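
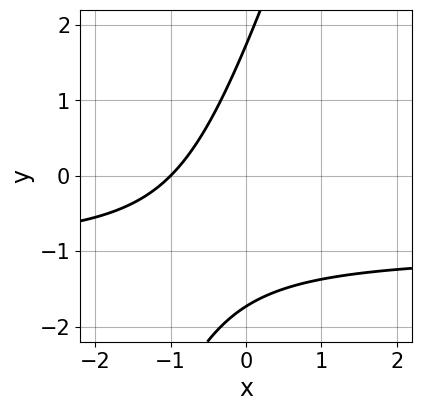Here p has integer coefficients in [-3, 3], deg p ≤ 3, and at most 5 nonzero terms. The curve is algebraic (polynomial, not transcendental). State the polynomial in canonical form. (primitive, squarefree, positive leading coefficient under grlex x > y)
(a) Degree: a generic line meets the curve in up to 2 points, so deg p = 2.
(b) From the visible intercepts: it meets the x-axis at x = -1 (among the integer gridlines).
(c) Together with the visible shape, these determine p as stated.

3*x*y - y^2 + 3*x + 3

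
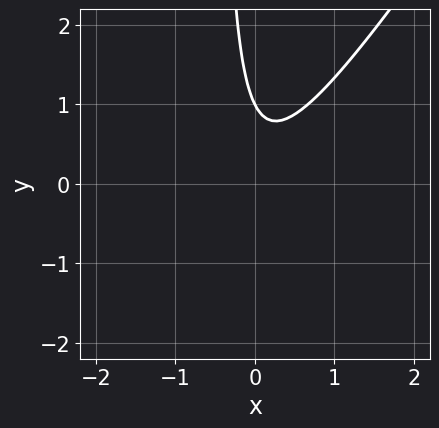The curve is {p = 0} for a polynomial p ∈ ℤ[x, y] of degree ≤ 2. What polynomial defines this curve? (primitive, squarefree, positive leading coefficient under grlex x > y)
(a) deg p = 2.
(b) From the axis intercepts and sections: one y-axis crossing is at y = 1; no x-intercept at any integer in the box.
(c) Fitting integer coefficients to these (and the overall shape) gives p.

3*x^2 - 2*x*y - y + 1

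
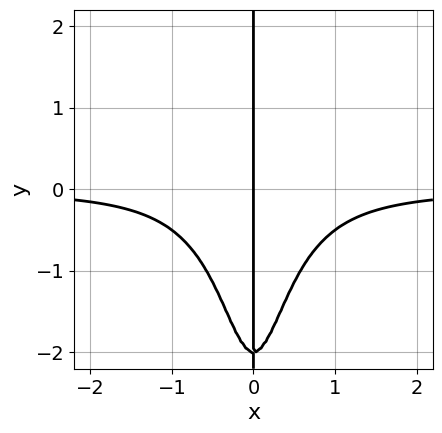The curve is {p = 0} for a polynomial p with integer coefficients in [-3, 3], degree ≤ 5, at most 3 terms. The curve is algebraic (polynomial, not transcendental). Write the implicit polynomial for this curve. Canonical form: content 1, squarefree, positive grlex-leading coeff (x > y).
First, deg p = 4. A generic line meets the curve in up to 4 points.
Then, from the visible intercepts: it crosses the x-axis at the gridline x = 0; every point of the y-axis in the box is on the curve.
Finally, assembling these constraints gives the stated polynomial.

3*x^3*y + x*y + 2*x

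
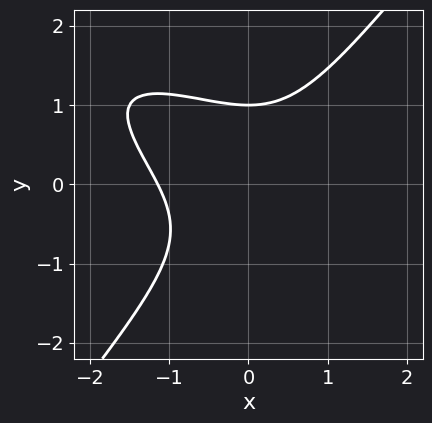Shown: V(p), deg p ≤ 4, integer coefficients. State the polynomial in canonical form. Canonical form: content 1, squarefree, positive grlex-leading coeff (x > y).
2*x^3 + 3*x^2*y - 3*y^3 + 3

1. Degree: the shape is more complex than any degree-2 curve, so deg p = 3.
2. Checking where it meets the axes: one y-axis crossing is at y = 1.
3. Matching integer coefficients to the picture gives p.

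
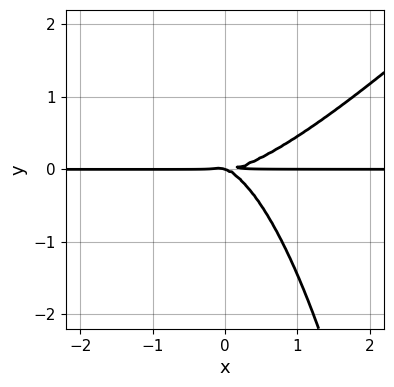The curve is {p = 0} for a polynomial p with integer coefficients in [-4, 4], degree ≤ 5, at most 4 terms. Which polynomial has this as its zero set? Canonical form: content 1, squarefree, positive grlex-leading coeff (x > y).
Degree: the shape is more complex than any degree-3 curve, so deg p = 4.
Checking where it meets the axes: one y-axis crossing is at y = 0; the visible x-axis segment lies entirely on the curve.
Matching integer coefficients to the picture gives p.

2*x^3*y - 2*x^2*y^2 - x*y^2 - 3*y^3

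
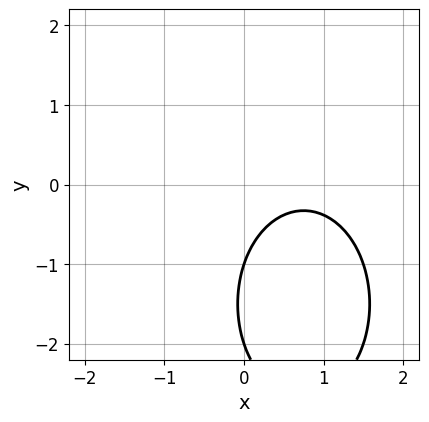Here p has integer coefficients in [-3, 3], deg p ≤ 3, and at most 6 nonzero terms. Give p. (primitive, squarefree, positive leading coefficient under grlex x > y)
2*x^2 + y^2 - 3*x + 3*y + 2

1. deg p = 2. No degree-1 curve has this shape.
2. Checking where it meets the axes: among the integer gridlines, it crosses the y-axis at y ∈ {-2, -1}; no x-intercept at any integer in the box.
3. Together with the visible shape, these determine p as stated.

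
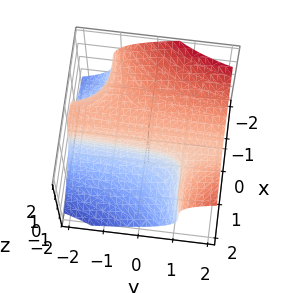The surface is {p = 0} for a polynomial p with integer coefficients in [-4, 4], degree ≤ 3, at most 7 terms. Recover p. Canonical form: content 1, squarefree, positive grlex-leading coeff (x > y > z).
x^3 - 3*x^2*y + 3*z^3 + 3*x - 1

1. Degree: the shape is more complex than any degree-2 surface, so deg p = 3.
2. Reading off the gridlines: the surface avoids every integer y-axis point in the box.
3. Together with the visible shape, these determine p as stated.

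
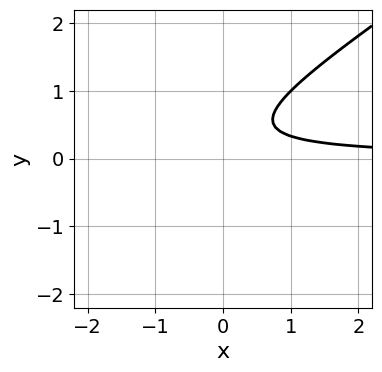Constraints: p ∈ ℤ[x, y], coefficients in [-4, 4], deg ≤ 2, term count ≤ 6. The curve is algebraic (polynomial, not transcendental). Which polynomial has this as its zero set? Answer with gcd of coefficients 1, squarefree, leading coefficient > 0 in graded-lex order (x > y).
First, degree: the shape is more complex than any degree-1 curve, so deg p = 2.
Then, reading off the gridlines: it misses every integer gridline on the x-axis; no y-intercept at any integer in the box.
Finally, the integer polynomial consistent with all of this is the stated p.

2*x*y - 3*y^2 + 2*y - 1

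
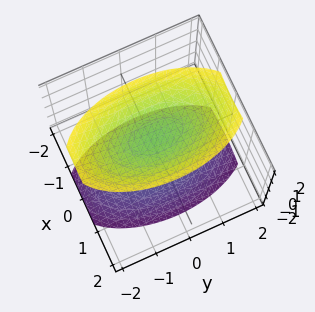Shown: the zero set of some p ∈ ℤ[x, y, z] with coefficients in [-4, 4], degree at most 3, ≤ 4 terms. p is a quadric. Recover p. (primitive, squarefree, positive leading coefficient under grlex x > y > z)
1. I count 2 distinct pieces.
2. Degree: two separate bowl-shaped sheets opening away from each other; a quadric, so deg p = 2.
3. Symmetries: it's symmetric under x → −x, forcing even powers of x; mirror symmetry z ↦ −z ⇒ only even powers of z; the y ↦ −y reflection is a symmetry, so y appears only in even powers.
4. From the visible intercepts: no y-intercept at any integer in the box; it misses every integer gridline on the x-axis.
5. Assembling these constraints gives the stated polynomial.

3*x^2 + y^2 - 2*z^2 + 3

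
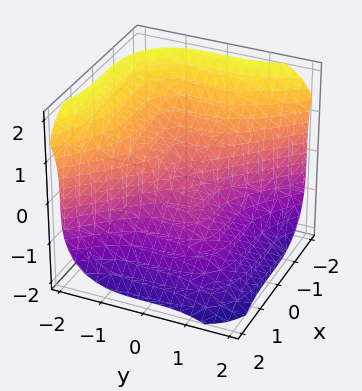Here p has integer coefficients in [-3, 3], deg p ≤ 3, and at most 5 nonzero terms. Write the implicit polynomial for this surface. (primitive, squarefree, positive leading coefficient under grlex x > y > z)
x^3 + y^3 + z^3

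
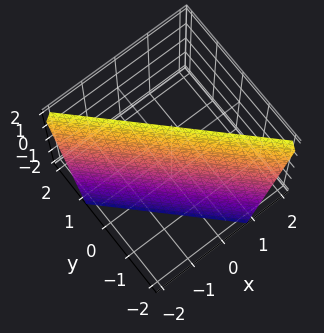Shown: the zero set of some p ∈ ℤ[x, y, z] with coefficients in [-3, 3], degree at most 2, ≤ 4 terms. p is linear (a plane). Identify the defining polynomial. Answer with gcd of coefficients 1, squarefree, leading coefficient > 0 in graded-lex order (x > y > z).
3*x + 3*y - z + 2

(a) deg p = 1.
(b) Reading off the gridlines: it meets the z-axis at z = 2 (among the integer gridlines).
(c) These observations pin down the coefficients.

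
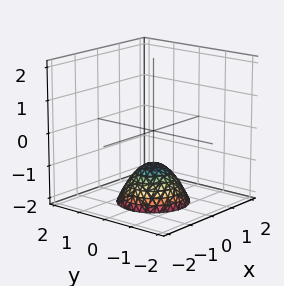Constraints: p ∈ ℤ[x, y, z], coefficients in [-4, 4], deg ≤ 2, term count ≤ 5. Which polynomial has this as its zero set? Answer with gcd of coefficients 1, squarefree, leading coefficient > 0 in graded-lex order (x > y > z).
deg p = 2.
Symmetries: rotational symmetry about the z-axis ⇒ p depends on x, y only through x² + y².
Observable constraints: one z-axis crossing is at z = -1; no x-intercept at any integer in the box; the surface avoids every integer y-axis point in the box; a circular section at z = -2 has radius exactly 1.
These observations pin down the coefficients.

x^2 + y^2 + z + 1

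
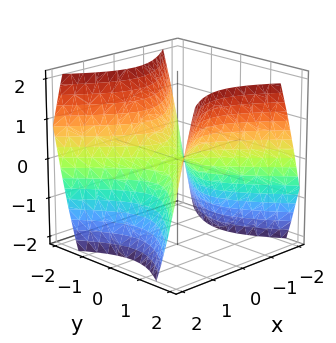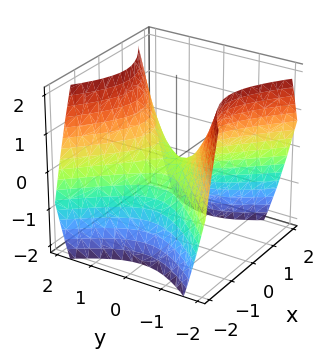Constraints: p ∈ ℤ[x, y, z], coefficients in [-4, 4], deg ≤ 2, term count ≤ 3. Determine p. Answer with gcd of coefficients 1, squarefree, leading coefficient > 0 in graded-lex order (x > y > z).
(a) Degree: a saddle surface; a quadric, so deg p = 2.
(b) Symmetries: it's symmetric under y → −y, forcing even powers of y; mirror symmetry x ↦ −x ⇒ only even powers of x.
(c) Observable constraints: it meets the z-axis at z = 0 (among the integer gridlines); it crosses the x-axis at the gridline x = 0; it crosses the y-axis at the gridline y = 0.
(d) Fitting integer coefficients to these (and the overall shape) gives p.

x^2 - y^2 + z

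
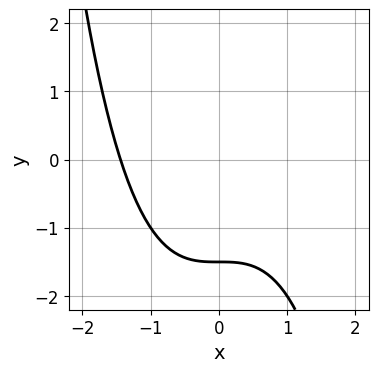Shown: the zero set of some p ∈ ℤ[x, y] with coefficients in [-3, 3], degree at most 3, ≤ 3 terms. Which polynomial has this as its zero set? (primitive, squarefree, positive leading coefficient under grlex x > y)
(a) The degree is 3 — the shape is more complex than any degree-2 curve.
(b) Solving for integer coefficients yields p as stated.

x^3 + 2*y + 3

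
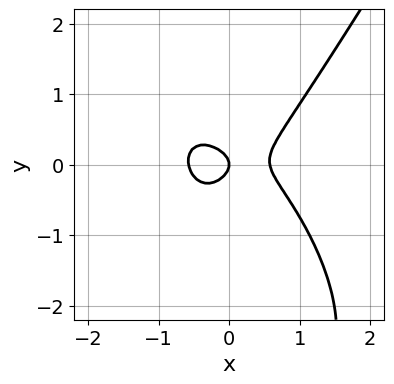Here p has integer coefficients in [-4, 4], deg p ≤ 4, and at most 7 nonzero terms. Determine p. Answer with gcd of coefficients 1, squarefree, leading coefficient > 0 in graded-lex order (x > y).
3*x^3 + x^2*y - y^3 - 3*y^2 - x

First, the degree is 3 — the shape is more complex than any degree-2 curve.
Next, from the axis intercepts and sections: it crosses the x-axis at the gridline x = 0; it crosses the y-axis at the gridline y = 0.
Finally, assembling these constraints gives the stated polynomial.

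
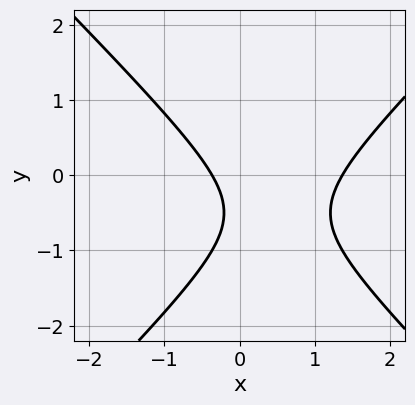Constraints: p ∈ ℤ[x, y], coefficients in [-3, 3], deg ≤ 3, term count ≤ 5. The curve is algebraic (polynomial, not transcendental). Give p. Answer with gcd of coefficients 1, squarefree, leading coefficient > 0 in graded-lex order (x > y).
Degree: a generic line meets the curve in up to 2 points, so deg p = 2.
From the axis intercepts and sections: no y-intercept at any integer in the box.
Together with the visible shape, these determine p as stated.

2*x^2 - 2*y^2 - 2*x - 2*y - 1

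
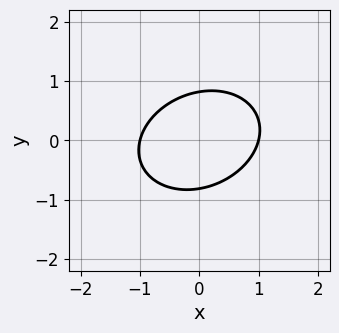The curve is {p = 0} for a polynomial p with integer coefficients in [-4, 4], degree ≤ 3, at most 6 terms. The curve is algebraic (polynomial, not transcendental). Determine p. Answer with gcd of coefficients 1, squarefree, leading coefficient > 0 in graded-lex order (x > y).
(a) deg p = 2.
(b) Against the integer gridlines: among the integer gridlines, it crosses the x-axis at x ∈ {-1, 1}.
(c) Solving for integer coefficients yields p as stated.

2*x^2 - x*y + 3*y^2 - 2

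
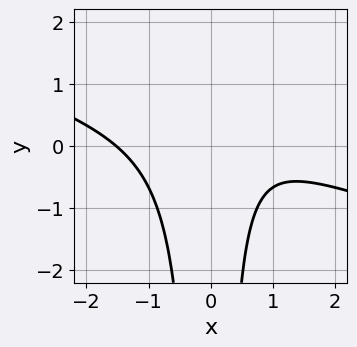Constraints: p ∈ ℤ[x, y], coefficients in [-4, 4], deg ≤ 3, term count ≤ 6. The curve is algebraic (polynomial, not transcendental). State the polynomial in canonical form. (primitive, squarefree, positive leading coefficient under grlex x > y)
x^3 + 3*x^2*y - x + 2

deg p = 3.
Observable constraints: no y-intercept at any integer in the box.
Solving for integer coefficients yields p as stated.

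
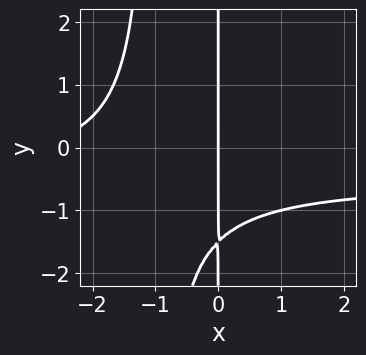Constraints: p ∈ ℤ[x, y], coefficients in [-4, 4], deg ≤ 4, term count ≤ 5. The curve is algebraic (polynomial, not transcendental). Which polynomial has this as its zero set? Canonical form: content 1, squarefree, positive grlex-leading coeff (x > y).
1. The degree is 3 — the shape is more complex than any degree-2 curve.
2. Reading off the gridlines: it crosses the x-axis at the gridline x = 0; the visible y-axis segment lies entirely on the curve.
3. Matching integer coefficients to the picture gives p.

2*x^2*y + x^2 + 2*x*y + 3*x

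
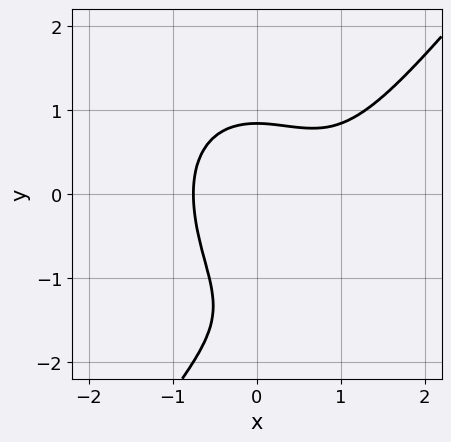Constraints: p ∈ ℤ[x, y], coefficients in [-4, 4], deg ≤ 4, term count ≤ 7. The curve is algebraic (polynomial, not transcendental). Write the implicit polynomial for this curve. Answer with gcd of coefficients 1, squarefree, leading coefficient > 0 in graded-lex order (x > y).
2*x^3 - y^3 - 2*x^2 - 2*y^2 + 2

First, the degree is 3 — the shape is more complex than any degree-2 curve.
Finally, the integer polynomial consistent with all of this is the stated p.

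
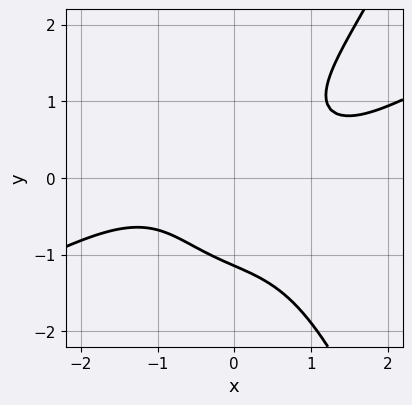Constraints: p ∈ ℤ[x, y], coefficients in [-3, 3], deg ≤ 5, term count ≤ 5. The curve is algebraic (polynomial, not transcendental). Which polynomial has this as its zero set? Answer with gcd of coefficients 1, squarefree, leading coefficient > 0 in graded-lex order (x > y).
x^4 - 2*x^3*y + 2*y^3 - 3*x*y + 3

1. deg p = 4. A generic line meets the curve in up to 4 points.
2. From the axis intercepts and sections: no x-intercept at any integer in the box.
3. Assembling these constraints gives the stated polynomial.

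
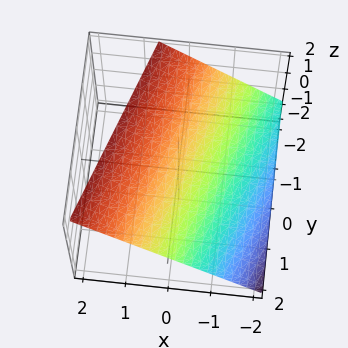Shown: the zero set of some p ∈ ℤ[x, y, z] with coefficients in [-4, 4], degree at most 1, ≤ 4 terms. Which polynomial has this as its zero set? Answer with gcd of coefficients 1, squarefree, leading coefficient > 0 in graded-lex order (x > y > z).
3*x - y - 3*z + 2

First, degree: the surface is flat (a plane), so deg p = 1.
Next, observable constraints: it meets the y-axis at y = 2 (among the integer gridlines).
Finally, together with the visible shape, these determine p as stated.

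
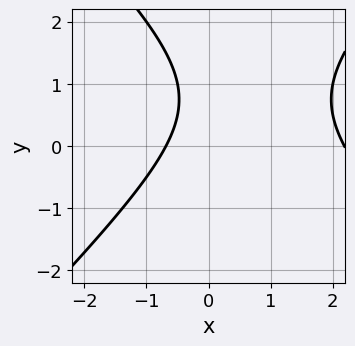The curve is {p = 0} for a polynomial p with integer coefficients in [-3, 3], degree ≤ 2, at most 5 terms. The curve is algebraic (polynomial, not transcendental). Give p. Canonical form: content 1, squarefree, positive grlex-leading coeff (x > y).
1. deg p = 2. A generic line meets the curve in up to 2 points.
2. From the visible intercepts: the curve avoids every integer y-axis point in the box.
3. Together with the visible shape, these determine p as stated.

2*x^2 - 2*y^2 - 3*x + 3*y - 3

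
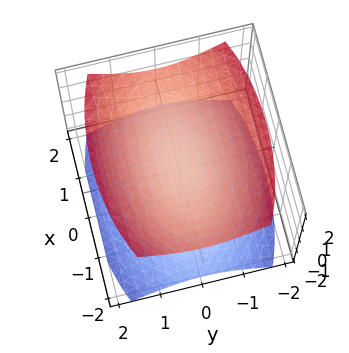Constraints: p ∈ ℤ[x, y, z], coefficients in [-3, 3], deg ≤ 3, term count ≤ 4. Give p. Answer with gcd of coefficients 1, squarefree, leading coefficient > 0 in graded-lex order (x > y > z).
x^2 + 3*y^2 - 3*z^2 + 1

1. I count 2 distinct pieces.
2. Degree: two sheets facing apart; a quadric, so deg p = 2.
3. Symmetries: mirror symmetry z ↦ −z ⇒ only even powers of z; the x ↦ −x reflection is a symmetry, so x appears only in even powers; mirror symmetry y ↦ −y ⇒ only even powers of y.
4. Checking where it meets the axes: no x-intercept at any integer in the box; the surface avoids every integer y-axis point in the box.
5. Matching integer coefficients to the picture gives p.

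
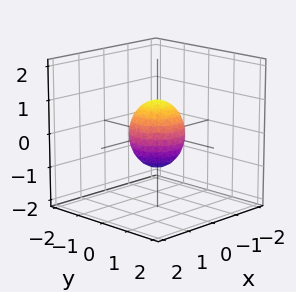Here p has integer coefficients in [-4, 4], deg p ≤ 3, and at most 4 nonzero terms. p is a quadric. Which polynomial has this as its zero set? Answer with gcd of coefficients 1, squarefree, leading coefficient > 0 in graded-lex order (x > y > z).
1. deg p = 2. Bounded and convex; a quadric.
2. By symmetry, the z-axis is an axis of rotation, so x and y enter only as x² + y²; it's symmetric under z → −z, forcing even powers of z.
3. From the axis intercepts and sections: a circular section at z = 0 has radius between 0 and 1; among the integer gridlines, it crosses the z-axis at z ∈ {-1, 1}.
4. Together with the visible shape, these determine p as stated.

3*x^2 + 3*y^2 + 2*z^2 - 2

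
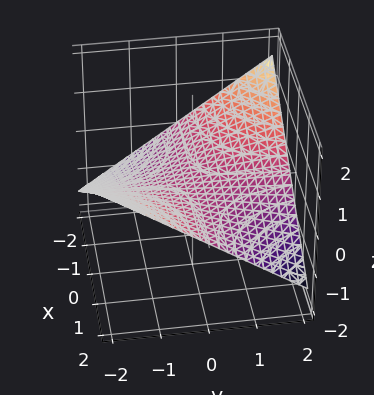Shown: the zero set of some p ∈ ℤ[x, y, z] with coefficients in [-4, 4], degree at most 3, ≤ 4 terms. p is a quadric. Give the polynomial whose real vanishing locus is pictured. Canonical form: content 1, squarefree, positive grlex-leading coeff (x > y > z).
1. Degree: a saddle surface; a quadric, so deg p = 2.
2. Reading off the gridlines: the visible x-axis segment lies entirely on the surface; it meets the z-axis at z = 0 (among the integer gridlines); every point of the y-axis in the box is on the surface.
3. Putting this together gives p.

x*y + 3*z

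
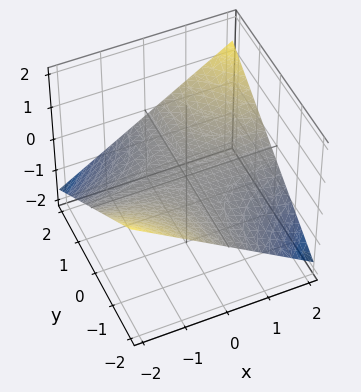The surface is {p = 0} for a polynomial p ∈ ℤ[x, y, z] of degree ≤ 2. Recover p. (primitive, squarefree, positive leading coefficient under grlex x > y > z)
The degree is 2 — a saddle surface; a quadric.
From the visible intercepts: every point of the y-axis in the box is on the surface; one z-axis crossing is at z = 0; every point of the x-axis in the box is on the surface.
Fitting integer coefficients to these (and the overall shape) gives p.

x*y - 3*z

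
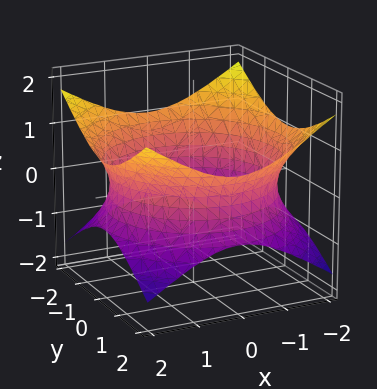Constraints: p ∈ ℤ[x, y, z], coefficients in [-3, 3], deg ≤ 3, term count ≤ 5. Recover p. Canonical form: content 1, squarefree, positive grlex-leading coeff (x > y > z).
x^2 + y^2 - 2*z^2 - 3

deg p = 2. An hourglass — one-sheet hyperboloid; a quadric.
Symmetries: every cross-section ⟂ z is a circle, so x, y appear only via x² + y²; the z ↦ −z reflection is a symmetry, so z appears only in even powers.
From the axis intercepts and sections: a circular section at z = 0 has radius between 1 and 2; no z-intercept at any integer in the box.
Assembling these constraints gives the stated polynomial.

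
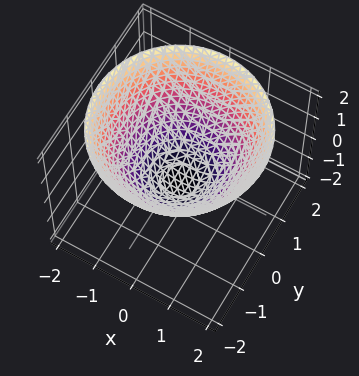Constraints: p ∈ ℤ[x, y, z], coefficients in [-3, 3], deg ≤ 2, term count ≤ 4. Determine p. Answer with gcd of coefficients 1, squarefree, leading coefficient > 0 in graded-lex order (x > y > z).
2*x^2 + 2*y^2 - 3*z - 2

First, deg p = 2. A generic line meets the surface in up to 2 points.
Next, by symmetry, the surface is invariant under rotation about z: p = q(x² + y², z).
Then, observable constraints: the x-axis gridline crossings are at x ∈ {-1, 1}; a circular section at z = 1 has radius between 1 and 2.
Finally, these observations pin down the coefficients. Check: (0, -1, 0) on the y-axis lies on the surface, and p(0, -1, 0) = 0. ✓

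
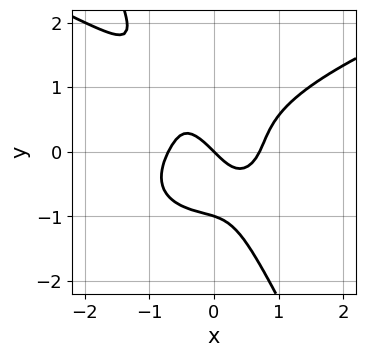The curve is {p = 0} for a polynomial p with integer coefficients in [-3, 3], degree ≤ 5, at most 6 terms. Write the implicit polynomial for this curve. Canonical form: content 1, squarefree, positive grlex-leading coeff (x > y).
2*x*y^3 + y^4 - 2*x^3 + x + y

1. deg p = 4. The shape is more complex than any degree-3 curve.
2. Against the integer gridlines: it crosses the x-axis at the gridline x = 0; among the integer gridlines, it crosses the y-axis at y ∈ {-1, 0}.
3. Assembling these constraints gives the stated polynomial.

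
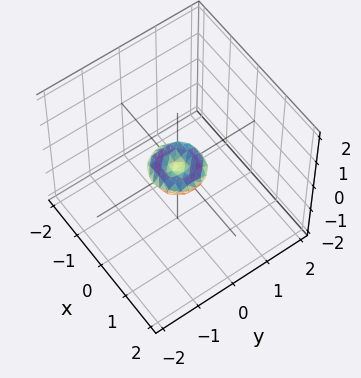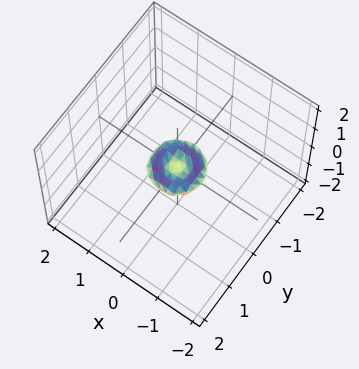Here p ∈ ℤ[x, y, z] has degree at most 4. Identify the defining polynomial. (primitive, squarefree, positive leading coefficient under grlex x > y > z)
2*x^4 + 4*x^2*y^2 + 2*y^4 - x^2 - y^2 + 3*z^2

(a) The degree is 4 — a generic line meets the surface in up to 4 points.
(b) Symmetry: every cross-section ⟂ z is a circle, so x, y appear only via x² + y².
(c) Reading off the gridlines: it crosses the y-axis at the gridline y = 0; a circular section at z = 0 has radius between 0 and 1.
(d) These observations pin down the coefficients.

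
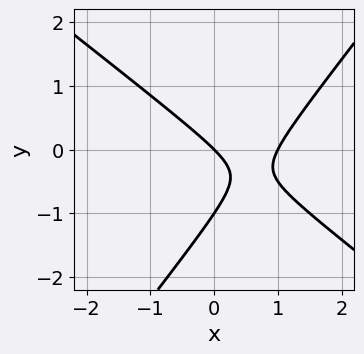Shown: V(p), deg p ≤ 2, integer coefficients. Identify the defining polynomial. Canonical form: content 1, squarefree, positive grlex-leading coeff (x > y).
2*x^2 + x*y - 2*y^2 - 2*x - 2*y

(a) Degree: a generic line meets the curve in up to 2 points, so deg p = 2.
(b) From the axis intercepts and sections: among the integer gridlines, it crosses the y-axis at y ∈ {-1, 0}; among the integer gridlines, it crosses the x-axis at x ∈ {0, 1}.
(c) Assembling these constraints gives the stated polynomial.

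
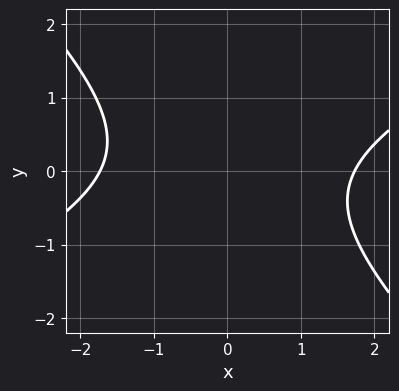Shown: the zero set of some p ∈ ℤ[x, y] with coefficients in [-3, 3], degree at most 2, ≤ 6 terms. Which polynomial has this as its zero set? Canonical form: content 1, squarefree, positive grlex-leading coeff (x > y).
x^2 - x*y - 2*y^2 - 3

First, the degree is 2 — no degree-1 curve has this shape.
Then, from the visible intercepts: the curve avoids every integer y-axis point in the box.
Finally, together with the visible shape, these determine p as stated.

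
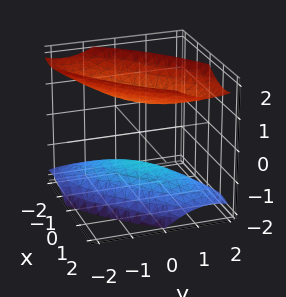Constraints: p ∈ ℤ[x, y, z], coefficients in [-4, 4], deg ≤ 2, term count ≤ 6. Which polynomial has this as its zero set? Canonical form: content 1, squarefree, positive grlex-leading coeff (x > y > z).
There are 2 components. They look like related sheets of one shape, so recover p as a whole.
The degree is 2 — the shape is more complex than any degree-1 surface.
Against the integer gridlines: no x-intercept at any integer in the box; among the integer gridlines, it crosses the z-axis at z ∈ {-1, 1}; no y-intercept at any integer in the box.
Putting this together gives p.

2*x^2 - 3*x*y + 2*y^2 - 2*z^2 + 2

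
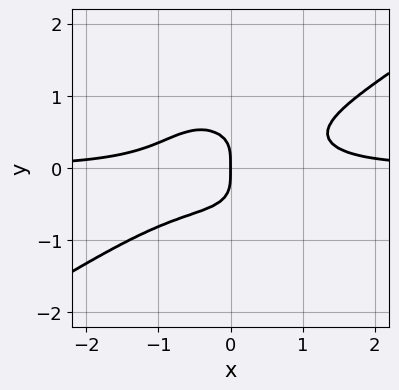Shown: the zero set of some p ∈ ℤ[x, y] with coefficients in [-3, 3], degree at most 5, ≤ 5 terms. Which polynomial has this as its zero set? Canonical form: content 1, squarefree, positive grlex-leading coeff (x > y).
First, the degree is 4 — the shape is more complex than any degree-3 curve.
Then, from the axis intercepts and sections: one y-axis crossing is at y = 0; one x-axis crossing is at x = 0.
Finally, these observations pin down the coefficients.

2*x^3*y - 2*x^2*y^2 - 3*y^4 - x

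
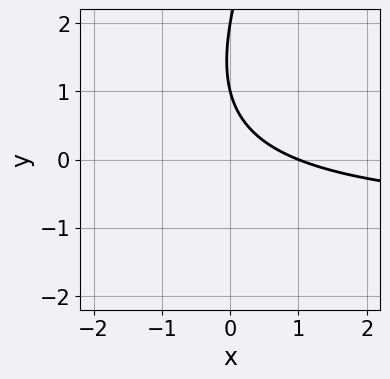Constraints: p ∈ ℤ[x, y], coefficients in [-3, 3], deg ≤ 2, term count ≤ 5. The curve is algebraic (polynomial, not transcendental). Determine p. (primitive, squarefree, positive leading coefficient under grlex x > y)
2*x*y - y^2 + 2*x + 3*y - 2

First, degree: no degree-1 curve has this shape, so deg p = 2.
Next, against the integer gridlines: it meets the x-axis at x = 1 (among the integer gridlines); among the integer gridlines, it crosses the y-axis at y ∈ {1, 2}.
Finally, matching integer coefficients to the picture gives p.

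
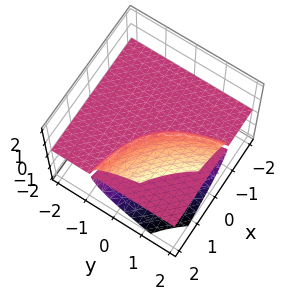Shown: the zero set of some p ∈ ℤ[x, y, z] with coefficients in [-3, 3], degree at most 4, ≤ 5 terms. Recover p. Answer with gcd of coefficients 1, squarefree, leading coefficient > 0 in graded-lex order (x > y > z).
2*x*y*z - 3*z^3 + 3*x*z + 3*y*z

1. There are 2 components. Treating them together as one polynomial.
2. Degree: the shape is more complex than any degree-2 surface, so deg p = 3.
3. From the visible intercepts: every point of the x-axis in the box is on the surface; the visible y-axis segment lies entirely on the surface.
4. Fitting integer coefficients to these (and the overall shape) gives p.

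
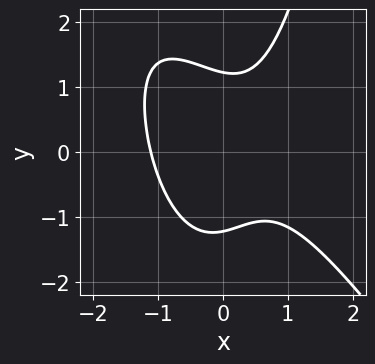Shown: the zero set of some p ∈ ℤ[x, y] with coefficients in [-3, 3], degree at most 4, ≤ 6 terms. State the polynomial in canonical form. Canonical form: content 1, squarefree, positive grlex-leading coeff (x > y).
(a) deg p = 3. A generic line meets the curve in up to 3 points.
(b) Matching integer coefficients to the picture gives p.

3*x^3 + 2*x^2*y - 2*y^2 - x + 3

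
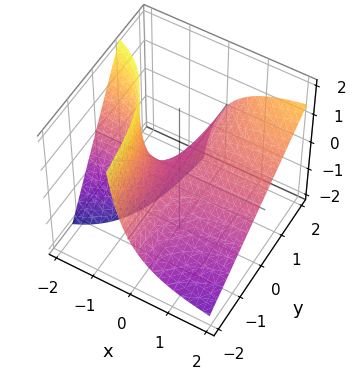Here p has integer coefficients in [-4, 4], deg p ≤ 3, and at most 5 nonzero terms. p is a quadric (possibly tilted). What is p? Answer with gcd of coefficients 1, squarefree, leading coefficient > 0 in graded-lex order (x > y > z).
deg p = 2.
Observable constraints: the visible y-axis segment lies entirely on the surface; the visible x-axis segment lies entirely on the surface; one z-axis crossing is at z = 0.
Assembling these constraints gives the stated polynomial.

x*y - x*z - z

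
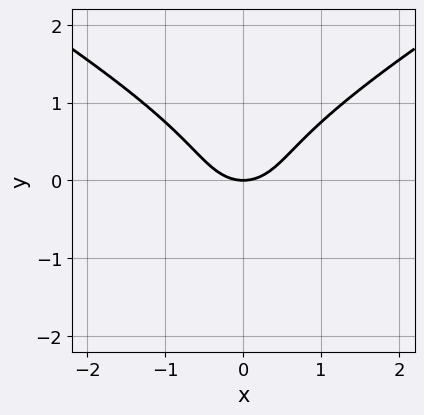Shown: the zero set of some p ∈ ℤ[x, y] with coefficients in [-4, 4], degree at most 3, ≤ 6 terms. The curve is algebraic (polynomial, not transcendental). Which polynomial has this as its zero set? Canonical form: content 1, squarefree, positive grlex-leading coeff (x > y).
x^2*y - 3*y^3 + 2*x^2 - 2*y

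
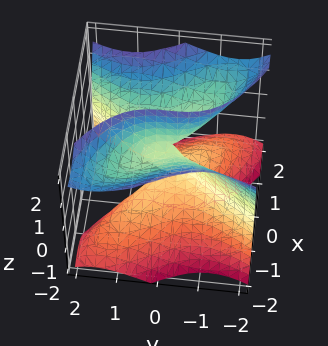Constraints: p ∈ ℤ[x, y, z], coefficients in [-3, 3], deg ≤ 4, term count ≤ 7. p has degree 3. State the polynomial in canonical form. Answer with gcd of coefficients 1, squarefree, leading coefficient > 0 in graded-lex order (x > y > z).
First, deg p = 3.
Then, checking where it meets the axes: it meets the y-axis at y = 0 (among the integer gridlines); one x-axis crossing is at x = 0; the visible z-axis segment lies entirely on the surface.
Finally, the integer polynomial consistent with all of this is the stated p.

3*x^3 + 3*x^2*y - 3*x*z^2 - 2*y^3 + x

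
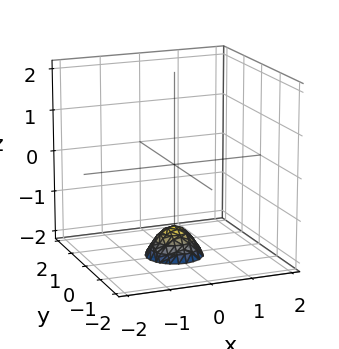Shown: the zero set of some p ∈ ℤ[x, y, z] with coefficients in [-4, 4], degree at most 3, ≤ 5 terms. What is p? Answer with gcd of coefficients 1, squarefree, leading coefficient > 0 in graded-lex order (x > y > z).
3*x^2 + 3*y^2 + 2*z + 3

Degree: a generic line meets the surface in up to 2 points, so deg p = 2.
Symmetry: the z-axis is an axis of rotation, so x and y enter only as x² + y².
Observable constraints: a circular section at z = -2 has radius between 0 and 1; the surface avoids every integer x-axis point in the box; it misses every integer gridline on the y-axis.
Fitting integer coefficients to these (and the overall shape) gives p.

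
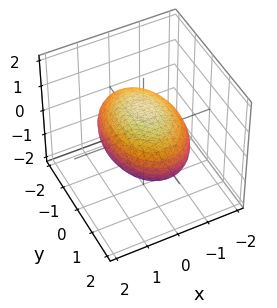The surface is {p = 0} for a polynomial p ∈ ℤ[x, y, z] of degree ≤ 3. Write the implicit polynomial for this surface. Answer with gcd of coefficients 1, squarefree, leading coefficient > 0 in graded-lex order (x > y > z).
1. deg p = 2. A closed, bounded, convex surface; a quadric.
2. Symmetries: it's symmetric under y → −y, forcing even powers of y; the z ↦ −z reflection is a symmetry, so z appears only in even powers; the x ↦ −x reflection is a symmetry, so x appears only in even powers.
3. From the visible intercepts: among the integer gridlines, it crosses the z-axis at z ∈ {-1, 1}.
4. The integer polynomial consistent with all of this is the stated p.

2*x^2 + y^2 + 3*z^2 - 3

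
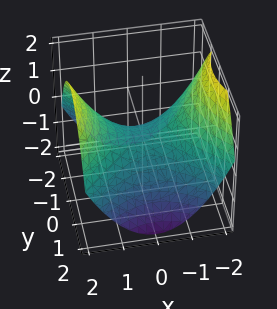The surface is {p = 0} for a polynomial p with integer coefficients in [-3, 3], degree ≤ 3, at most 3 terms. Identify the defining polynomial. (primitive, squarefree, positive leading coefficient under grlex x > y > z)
x^2 - y^2 - 2*z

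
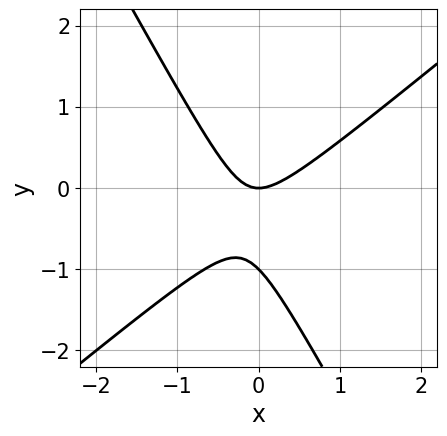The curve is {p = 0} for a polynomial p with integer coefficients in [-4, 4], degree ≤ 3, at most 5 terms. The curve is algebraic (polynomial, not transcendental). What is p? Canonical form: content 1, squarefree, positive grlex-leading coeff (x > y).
3*x^2 - 2*x*y - 2*y^2 - 2*y

(a) deg p = 2.
(b) From the axis intercepts and sections: it meets the x-axis at x = 0 (among the integer gridlines); among the integer gridlines, it crosses the y-axis at y ∈ {-1, 0}.
(c) Solving for integer coefficients yields p as stated.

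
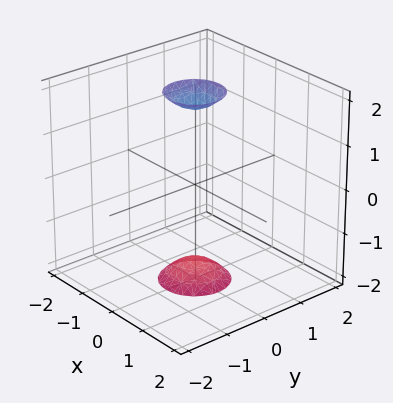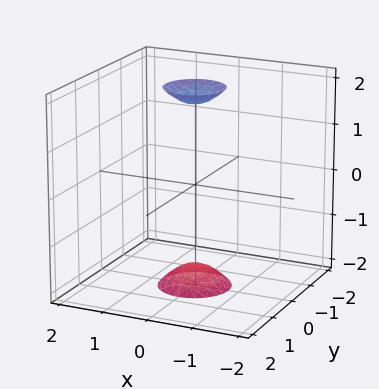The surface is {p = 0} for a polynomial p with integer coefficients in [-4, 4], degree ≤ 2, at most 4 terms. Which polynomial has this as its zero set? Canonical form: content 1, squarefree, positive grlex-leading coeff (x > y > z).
(a) The picture has 2 separate pieces.
(b) deg p = 2.
(c) Symmetries: it's symmetric under z → −z, forcing even powers of z; rotational symmetry about the z-axis ⇒ p depends on x, y only through x² + y².
(d) Against the integer gridlines: the surface avoids every integer y-axis point in the box; a circular section at z = 2 has radius between 0 and 1.
(e) Solving for integer coefficients yields p as stated.

3*x^2 + 3*y^2 - z^2 + 3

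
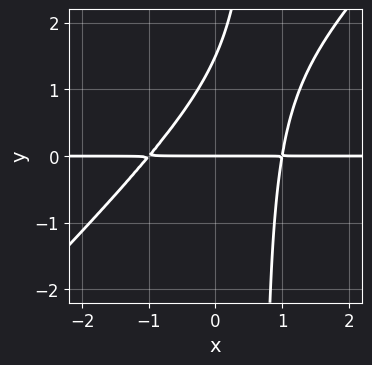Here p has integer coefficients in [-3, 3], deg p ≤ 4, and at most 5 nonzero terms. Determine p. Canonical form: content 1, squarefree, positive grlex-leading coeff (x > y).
3*x^2*y - 3*x*y^2 + 2*y^2 - 3*y

(a) Degree: a generic line meets the curve in up to 3 points, so deg p = 3.
(b) Reading off the gridlines: one y-axis crossing is at y = 0; the visible x-axis segment lies entirely on the curve.
(c) Together with the visible shape, these determine p as stated.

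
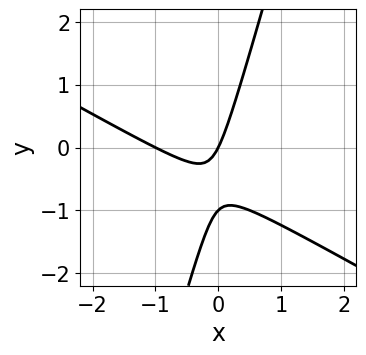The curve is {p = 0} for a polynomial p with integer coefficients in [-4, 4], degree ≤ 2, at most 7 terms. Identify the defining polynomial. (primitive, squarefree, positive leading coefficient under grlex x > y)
First, the degree is 2 — the shape is more complex than any degree-1 curve.
Then, reading off the gridlines: the y-axis gridline crossings are at y ∈ {-1, 0}; the x-axis gridline crossings are at x ∈ {-1, 0}.
Finally, the integer polynomial consistent with all of this is the stated p.

2*x^2 + 3*x*y - y^2 + 2*x - y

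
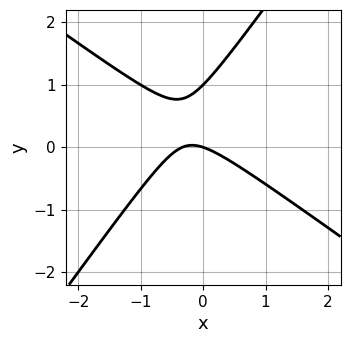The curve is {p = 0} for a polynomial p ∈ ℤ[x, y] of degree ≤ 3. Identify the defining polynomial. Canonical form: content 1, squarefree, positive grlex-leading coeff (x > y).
3*x^2 + 2*x*y - 3*y^2 + x + 3*y

(a) Degree: a generic line meets the curve in up to 2 points, so deg p = 2.
(b) Reading off the gridlines: it meets the x-axis at x = 0 (among the integer gridlines); among the integer gridlines, it crosses the y-axis at y ∈ {0, 1}.
(c) Putting this together gives p.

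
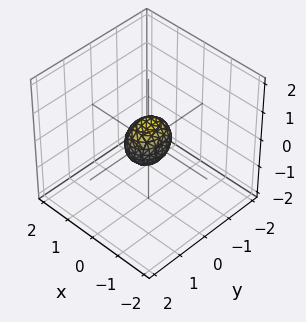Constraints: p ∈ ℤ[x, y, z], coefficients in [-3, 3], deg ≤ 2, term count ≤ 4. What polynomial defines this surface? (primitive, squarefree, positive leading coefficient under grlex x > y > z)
3*x^2 + 2*y^2 + 2*z^2 - 1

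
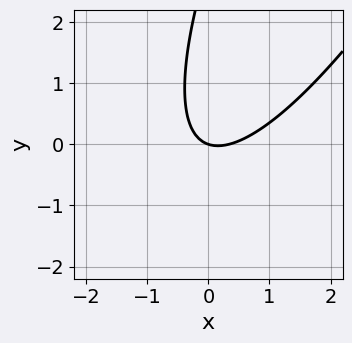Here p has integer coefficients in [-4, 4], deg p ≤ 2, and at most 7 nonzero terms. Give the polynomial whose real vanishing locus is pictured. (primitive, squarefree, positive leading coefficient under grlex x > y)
deg p = 2. No degree-1 curve has this shape.
Against the integer gridlines: one x-axis crossing is at x = 0; it meets the y-axis at y = 0 (among the integer gridlines).
The integer polynomial consistent with all of this is the stated p.

3*x^2 - 3*x*y + y^2 - x - 3*y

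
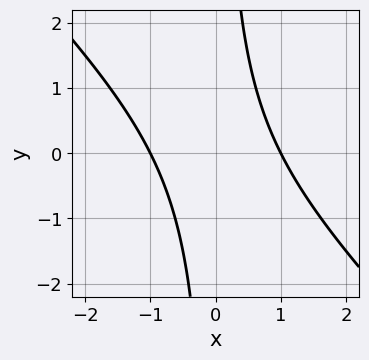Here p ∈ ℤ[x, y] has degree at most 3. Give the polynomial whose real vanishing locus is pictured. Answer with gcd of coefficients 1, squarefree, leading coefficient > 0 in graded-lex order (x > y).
x^2 + x*y - 1

deg p = 2. The shape is more complex than any degree-1 curve.
Checking where it meets the axes: no y-intercept at any integer in the box; the x-axis gridline crossings are at x ∈ {-1, 1}.
Together with the visible shape, these determine p as stated.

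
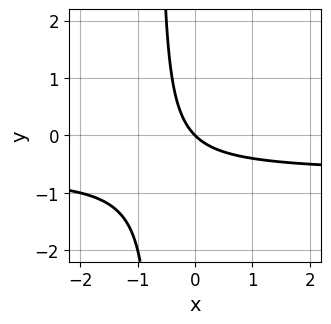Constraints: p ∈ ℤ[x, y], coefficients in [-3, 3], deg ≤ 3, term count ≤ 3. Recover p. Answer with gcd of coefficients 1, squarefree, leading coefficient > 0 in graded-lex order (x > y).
Degree: the shape is more complex than any degree-1 curve, so deg p = 2.
From the visible intercepts: it crosses the y-axis at the gridline y = 0; it meets the x-axis at x = 0 (among the integer gridlines).
Fitting integer coefficients to these (and the overall shape) gives p.

3*x*y + 2*x + 2*y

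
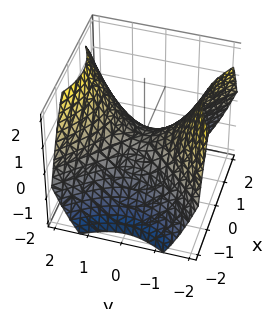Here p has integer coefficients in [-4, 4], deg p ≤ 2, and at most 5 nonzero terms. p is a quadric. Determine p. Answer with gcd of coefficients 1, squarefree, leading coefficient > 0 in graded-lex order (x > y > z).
(a) deg p = 2. A hyperbolic paraboloid; a quadric.
(b) Symmetries: the x ↦ −x reflection is a symmetry, so x appears only in even powers; it's symmetric under y → −y, forcing even powers of y.
(c) From the visible intercepts: it meets the x-axis at x = 0 (among the integer gridlines); it crosses the z-axis at the gridline z = 0.
(d) The integer polynomial consistent with all of this is the stated p.

2*x^2 - 2*y^2 + 3*z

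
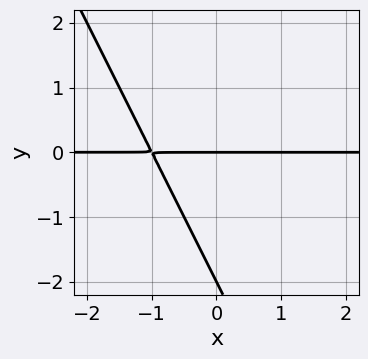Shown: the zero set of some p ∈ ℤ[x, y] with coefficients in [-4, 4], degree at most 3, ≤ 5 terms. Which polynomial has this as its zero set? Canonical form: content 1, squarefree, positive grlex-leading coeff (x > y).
First, the degree is 2 — a generic line meets the curve in up to 2 points.
Then, from the axis intercepts and sections: the visible x-axis segment lies entirely on the curve; the y-axis gridline crossings are at y ∈ {-2, 0}.
Finally, assembling these constraints gives the stated polynomial.

2*x*y + y^2 + 2*y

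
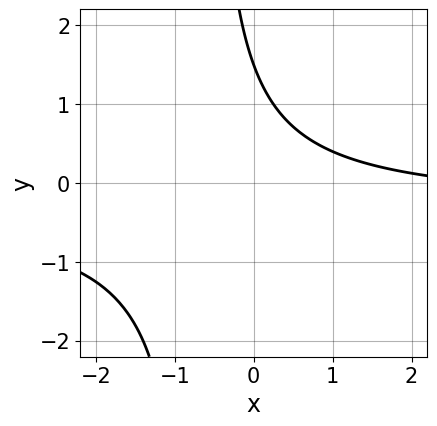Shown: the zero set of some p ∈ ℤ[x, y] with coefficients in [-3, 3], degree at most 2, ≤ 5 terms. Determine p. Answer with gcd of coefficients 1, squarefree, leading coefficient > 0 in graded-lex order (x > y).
3*x*y + x + 2*y - 3

(a) The degree is 2 — no degree-1 curve has this shape.
(b) Checking where it meets the axes: the curve avoids every integer x-axis point in the box.
(c) Assembling these constraints gives the stated polynomial.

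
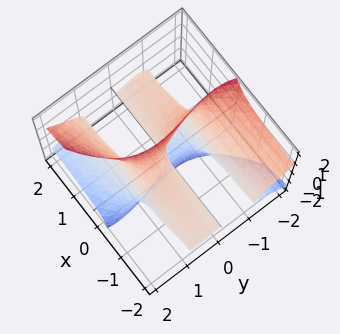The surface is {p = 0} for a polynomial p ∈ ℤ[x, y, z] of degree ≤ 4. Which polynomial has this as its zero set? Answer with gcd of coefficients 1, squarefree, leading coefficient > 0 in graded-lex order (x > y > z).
1. The degree is 3 — the shape is more complex than any degree-2 surface.
2. Checking where it meets the axes: every point of the z-axis in the box is on the surface; every point of the x-axis in the box is on the surface.
3. These observations pin down the coefficients. Check: (0, 1, 0) on the y-axis lies on the surface, and p(0, 1, 0) = 0. ✓

3*x*z^2 - y^3 - y^2*z + y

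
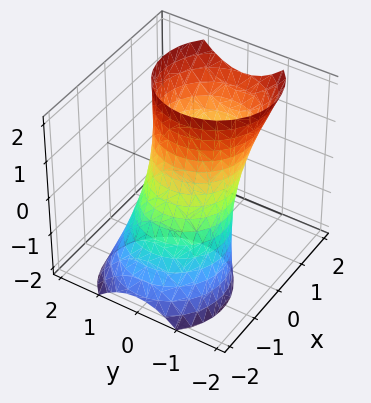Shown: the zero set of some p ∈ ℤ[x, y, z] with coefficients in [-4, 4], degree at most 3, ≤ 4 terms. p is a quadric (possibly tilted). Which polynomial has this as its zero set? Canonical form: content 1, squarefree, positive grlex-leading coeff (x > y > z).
x^2 - x*z + y^2 - 1

(a) The degree is 2 — no degree-1 surface has this shape.
(b) Against the integer gridlines: among the integer gridlines, it crosses the y-axis at y ∈ {-1, 1}; it misses every integer gridline on the z-axis; the x-axis gridline crossings are at x ∈ {-1, 1}.
(c) Solving for integer coefficients yields p as stated.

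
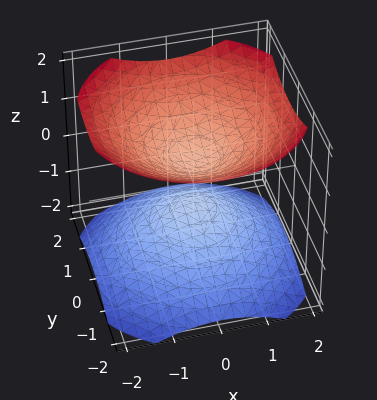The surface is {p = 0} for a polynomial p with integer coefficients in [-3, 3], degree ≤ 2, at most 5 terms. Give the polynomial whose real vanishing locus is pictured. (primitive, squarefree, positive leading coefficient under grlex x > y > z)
First, there are 2 components.
Next, degree: two sheets facing apart; a quadric, so deg p = 2.
Then, symmetries: the z ↦ −z reflection is a symmetry, so z appears only in even powers; the z-axis is an axis of rotation, so x and y enter only as x² + y².
Next, observable constraints: a circular section at z = 1 has radius exactly 1; the surface avoids every integer y-axis point in the box.
Finally, matching integer coefficients to the picture gives p.

2*x^2 + 2*y^2 - 3*z^2 + 1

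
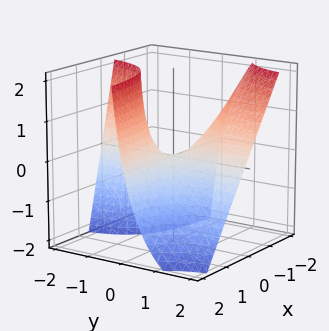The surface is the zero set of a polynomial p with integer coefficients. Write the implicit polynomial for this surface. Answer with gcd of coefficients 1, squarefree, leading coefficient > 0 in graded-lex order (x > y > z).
2*x*y + y*z + z

1. Degree: the shape is more complex than any degree-1 surface, so deg p = 2.
2. Reading off the gridlines: it meets the z-axis at z = 0 (among the integer gridlines); every point of the x-axis in the box is on the surface; the visible y-axis segment lies entirely on the surface.
3. Fitting integer coefficients to these (and the overall shape) gives p.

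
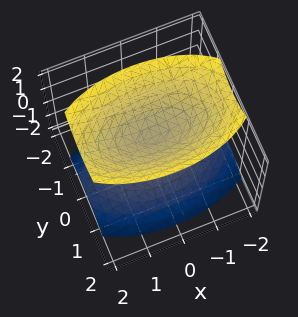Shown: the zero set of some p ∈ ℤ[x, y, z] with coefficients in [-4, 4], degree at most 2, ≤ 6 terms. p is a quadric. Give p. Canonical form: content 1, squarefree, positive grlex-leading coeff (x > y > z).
x^2 + 3*y^2 - 2*z^2 + 1

The picture has 2 separate pieces. They look like related sheets of one shape, so recover p as a whole.
deg p = 2. Two sheets facing apart; a quadric.
Symmetries: the y ↦ −y reflection is a symmetry, so y appears only in even powers; mirror symmetry z ↦ −z ⇒ only even powers of z; mirror symmetry x ↦ −x ⇒ only even powers of x.
Observable constraints: no y-intercept at any integer in the box; the surface avoids every integer x-axis point in the box.
Assembling these constraints gives the stated polynomial.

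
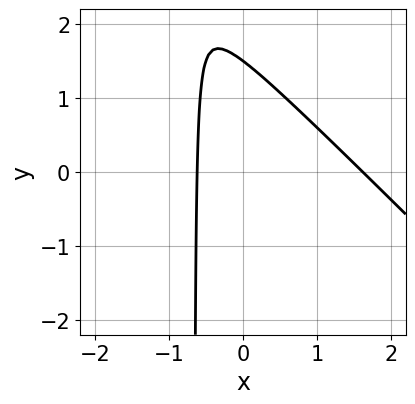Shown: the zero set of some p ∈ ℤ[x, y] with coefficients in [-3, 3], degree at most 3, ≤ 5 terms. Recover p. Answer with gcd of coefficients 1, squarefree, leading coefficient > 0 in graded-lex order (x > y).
deg p = 2. A generic line meets the curve in up to 2 points.
Matching integer coefficients to the picture gives p.

3*x^2 + 3*x*y - 3*x + 2*y - 3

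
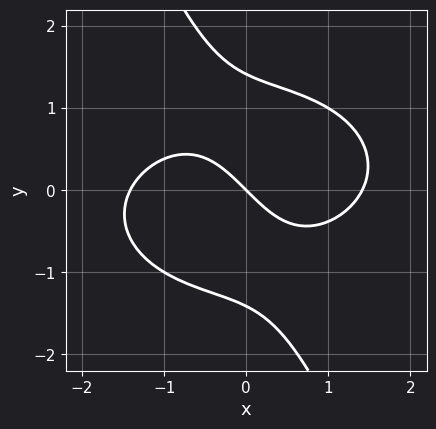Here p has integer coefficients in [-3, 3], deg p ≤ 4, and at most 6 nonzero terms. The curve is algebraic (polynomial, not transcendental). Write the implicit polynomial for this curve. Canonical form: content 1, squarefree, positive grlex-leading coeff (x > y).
x^3 + 2*x*y^2 + y^3 - 2*x - 2*y

First, deg p = 3. The shape is more complex than any degree-2 curve.
Then, observable constraints: one y-axis crossing is at y = 0; one x-axis crossing is at x = 0.
Finally, solving for integer coefficients yields p as stated.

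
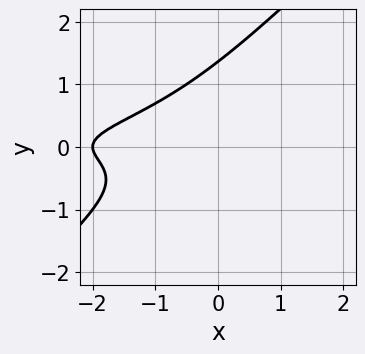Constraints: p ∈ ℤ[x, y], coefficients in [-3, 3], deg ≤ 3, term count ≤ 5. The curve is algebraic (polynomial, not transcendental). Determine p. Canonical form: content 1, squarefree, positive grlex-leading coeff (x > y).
3*x*y^2 - 3*y^3 + 3*y^2 + x + 2

1. The degree is 3 — a generic line meets the curve in up to 3 points.
2. From the visible intercepts: one x-axis crossing is at x = -2.
3. Assembling these constraints gives the stated polynomial.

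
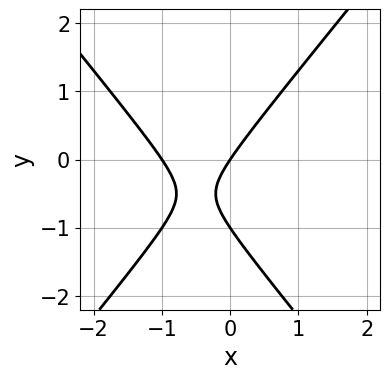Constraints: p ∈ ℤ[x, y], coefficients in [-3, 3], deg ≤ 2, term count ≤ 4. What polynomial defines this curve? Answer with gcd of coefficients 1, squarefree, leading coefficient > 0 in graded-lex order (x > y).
3*x^2 - 2*y^2 + 3*x - 2*y

(a) deg p = 2. No degree-1 curve has this shape.
(b) Against the integer gridlines: among the integer gridlines, it crosses the x-axis at x ∈ {-1, 0}; among the integer gridlines, it crosses the y-axis at y ∈ {-1, 0}.
(c) These observations pin down the coefficients.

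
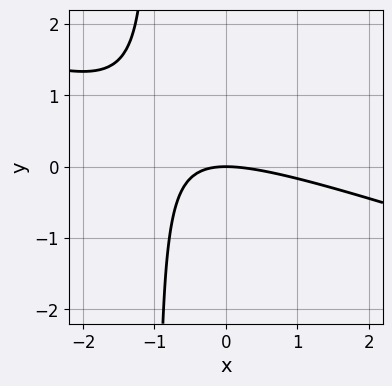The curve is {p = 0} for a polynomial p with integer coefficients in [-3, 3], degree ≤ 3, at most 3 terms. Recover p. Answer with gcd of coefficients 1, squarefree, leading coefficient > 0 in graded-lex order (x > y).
x^2 + 3*x*y + 3*y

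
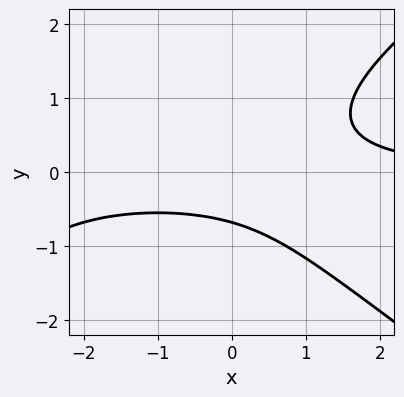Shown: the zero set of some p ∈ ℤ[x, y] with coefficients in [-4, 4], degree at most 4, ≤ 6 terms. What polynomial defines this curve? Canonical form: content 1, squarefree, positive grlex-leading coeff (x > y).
x^2*y - 2*y^3 + 2*x*y - 2*y - 2

(a) The degree is 3 — a generic line meets the curve in up to 3 points.
(b) Reading off the gridlines: no x-intercept at any integer in the box.
(c) These observations pin down the coefficients.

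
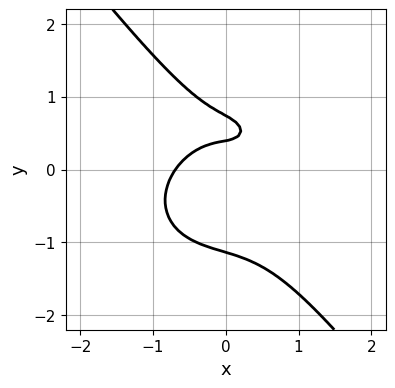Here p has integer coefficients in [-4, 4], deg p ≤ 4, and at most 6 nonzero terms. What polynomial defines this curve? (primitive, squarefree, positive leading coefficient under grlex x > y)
First, the degree is 3 — no degree-2 curve has this shape.
Finally, solving for integer coefficients yields p as stated.

3*x^3 + 2*x*y^2 + 3*y^3 - 3*y + 1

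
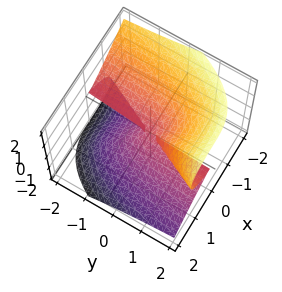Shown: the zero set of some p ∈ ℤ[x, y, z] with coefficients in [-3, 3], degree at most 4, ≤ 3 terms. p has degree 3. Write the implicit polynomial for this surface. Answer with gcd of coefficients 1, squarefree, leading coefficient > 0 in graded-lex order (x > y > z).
deg p = 3. The shape is more complex than any degree-2 surface.
Reading off the gridlines: it meets the x-axis at x = 0 (among the integer gridlines); it meets the z-axis at z = 0 (among the integer gridlines); every point of the y-axis in the box is on the surface.
The integer polynomial consistent with all of this is the stated p.

2*x^3 - 3*y*z^2 + 3*z^3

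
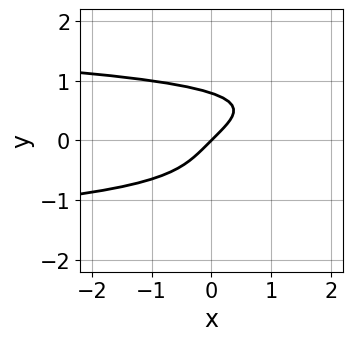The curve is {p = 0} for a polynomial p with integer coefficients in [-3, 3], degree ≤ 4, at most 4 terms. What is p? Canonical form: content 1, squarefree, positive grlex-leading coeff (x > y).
First, the degree is 4 — a generic line meets the curve in up to 4 points.
Then, from the axis intercepts and sections: it crosses the x-axis at the gridline x = 0; it meets the y-axis at y = 0 (among the integer gridlines).
Finally, assembling these constraints gives the stated polynomial.

2*y^4 + x - y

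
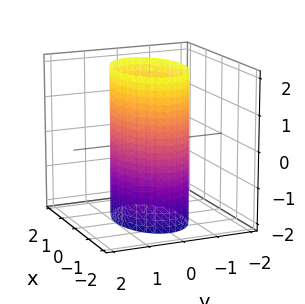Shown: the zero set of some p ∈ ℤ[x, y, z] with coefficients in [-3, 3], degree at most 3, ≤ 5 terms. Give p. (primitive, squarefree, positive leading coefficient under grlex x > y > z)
deg p = 2. A cylinder; a quadric.
Symmetries: the z ↦ −z reflection is a symmetry, so z appears only in even powers; it's symmetric under x → −x, forcing even powers of x; the y ↦ −y reflection is a symmetry, so y appears only in even powers.
Checking where it meets the axes: among the integer gridlines, it crosses the y-axis at y ∈ {-1, 1}; it misses every integer gridline on the z-axis.
Fitting integer coefficients to these (and the overall shape) gives p.

x^2 + 2*y^2 - 2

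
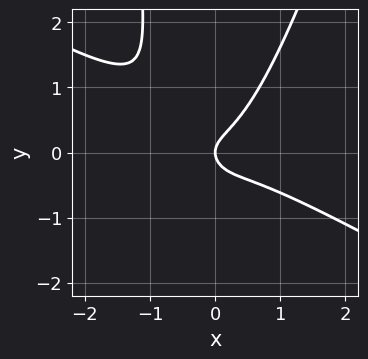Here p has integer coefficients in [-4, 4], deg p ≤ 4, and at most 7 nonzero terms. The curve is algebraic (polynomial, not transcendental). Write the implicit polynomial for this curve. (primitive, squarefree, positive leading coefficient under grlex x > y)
1. The degree is 3 — a generic line meets the curve in up to 3 points.
2. From the axis intercepts and sections: it meets the x-axis at x = 0 (among the integer gridlines); it meets the y-axis at y = 0 (among the integer gridlines).
3. These observations pin down the coefficients.

2*x^3 + 3*x^2*y - x*y^2 - 2*y^2 + x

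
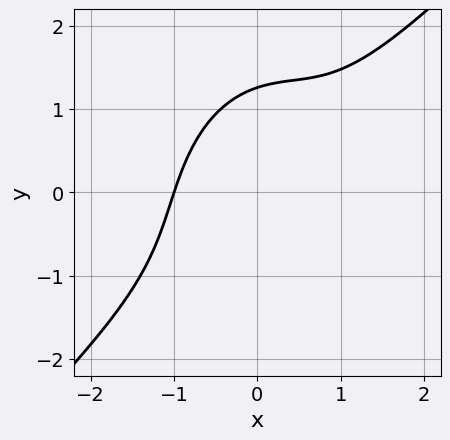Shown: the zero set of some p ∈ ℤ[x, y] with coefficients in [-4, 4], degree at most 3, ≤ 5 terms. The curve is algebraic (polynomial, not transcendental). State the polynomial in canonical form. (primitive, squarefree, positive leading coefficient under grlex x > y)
First, deg p = 3. A generic line meets the curve in up to 3 points.
Then, observable constraints: one x-axis crossing is at x = -1.
Finally, putting this together gives p.

2*x^3 - 2*x^2*y + x*y^2 - y^3 + 2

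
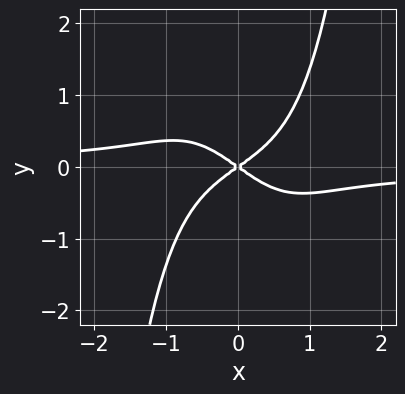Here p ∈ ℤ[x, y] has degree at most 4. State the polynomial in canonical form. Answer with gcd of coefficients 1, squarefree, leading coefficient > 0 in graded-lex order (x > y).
2*x^3*y + x^2 - 2*y^2

(a) Degree: the shape is more complex than any degree-3 curve, so deg p = 4.
(b) Observable constraints: one y-axis crossing is at y = 0; it meets the x-axis at x = 0 (among the integer gridlines).
(c) Fitting integer coefficients to these (and the overall shape) gives p.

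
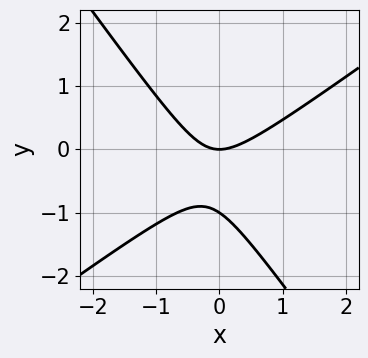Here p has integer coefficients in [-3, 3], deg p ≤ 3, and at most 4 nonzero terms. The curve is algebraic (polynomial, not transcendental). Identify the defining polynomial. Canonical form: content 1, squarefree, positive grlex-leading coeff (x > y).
3*x^2 - 2*x*y - 3*y^2 - 3*y

(a) The degree is 2 — no degree-1 curve has this shape.
(b) From the axis intercepts and sections: it crosses the x-axis at the gridline x = 0; the y-axis gridline crossings are at y ∈ {-1, 0}.
(c) Fitting integer coefficients to these (and the overall shape) gives p.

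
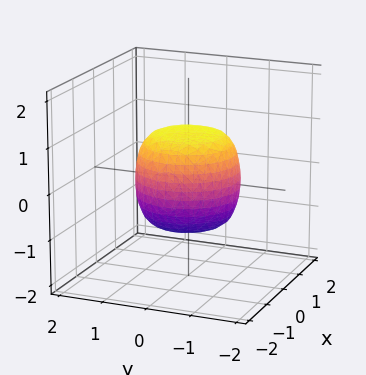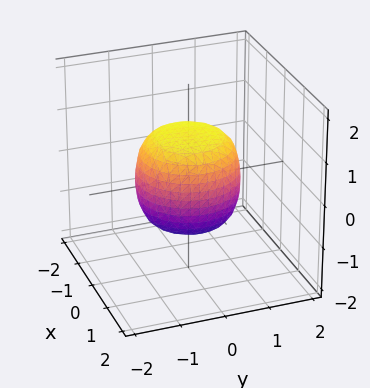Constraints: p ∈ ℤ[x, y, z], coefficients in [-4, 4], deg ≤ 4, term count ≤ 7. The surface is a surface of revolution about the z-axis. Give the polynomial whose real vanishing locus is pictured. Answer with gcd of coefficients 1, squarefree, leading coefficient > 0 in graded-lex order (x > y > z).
2*x^4 + 4*x^2*y^2 + 2*y^4 - x^2 - y^2 + 2*z^2 - 2

First, the degree is 4 — a generic line meets the surface in up to 4 points.
Next, symmetries: the surface is invariant under rotation about z: p = q(x² + y², z).
Then, checking where it meets the axes: among the integer gridlines, it crosses the z-axis at z ∈ {-1, 1}; a circular section at z = 1 has radius between 0 and 1.
Finally, assembling these constraints gives the stated polynomial.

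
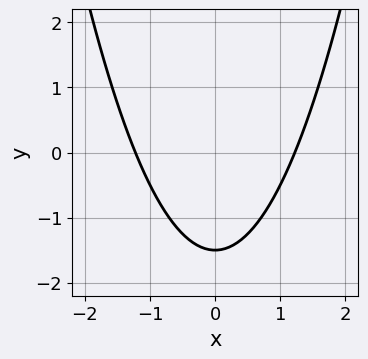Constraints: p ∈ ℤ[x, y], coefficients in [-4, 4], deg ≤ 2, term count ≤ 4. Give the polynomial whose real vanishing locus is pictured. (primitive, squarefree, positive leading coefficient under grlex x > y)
(a) deg p = 2.
(b) Symmetries: the x ↦ −x reflection is a symmetry, so x appears only in even powers.
(c) Solving for integer coefficients yields p as stated.

2*x^2 - 2*y - 3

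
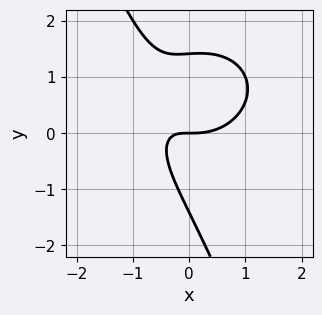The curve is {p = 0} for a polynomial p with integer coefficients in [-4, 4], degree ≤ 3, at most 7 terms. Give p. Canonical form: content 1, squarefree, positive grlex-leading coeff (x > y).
(a) deg p = 3.
(b) Checking where it meets the axes: it crosses the x-axis at the gridline x = 0; it crosses the y-axis at the gridline y = 0.
(c) Matching integer coefficients to the picture gives p.

2*x^3 + 2*x*y^2 + y^3 - 3*x*y - 2*y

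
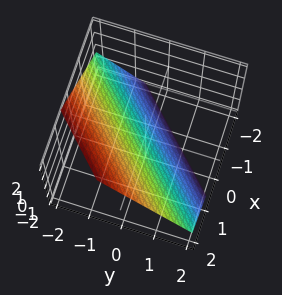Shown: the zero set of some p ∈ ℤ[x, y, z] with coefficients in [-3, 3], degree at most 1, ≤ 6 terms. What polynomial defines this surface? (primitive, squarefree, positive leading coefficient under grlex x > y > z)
3*x - 3*y - 3*z - 2

1. The degree is 1 — every cross-section is a straight line — this is a plane.
2. Solving for integer coefficients yields p as stated.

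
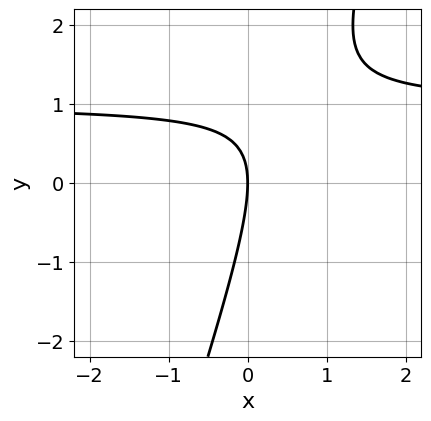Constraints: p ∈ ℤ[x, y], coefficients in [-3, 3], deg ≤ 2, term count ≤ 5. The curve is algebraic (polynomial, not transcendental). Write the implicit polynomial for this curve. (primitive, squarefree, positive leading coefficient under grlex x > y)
1. The degree is 2 — no degree-1 curve has this shape.
2. Reading off the gridlines: it crosses the x-axis at the gridline x = 0; it meets the y-axis at y = 0 (among the integer gridlines).
3. Solving for integer coefficients yields p as stated.

3*x*y - y^2 - 3*x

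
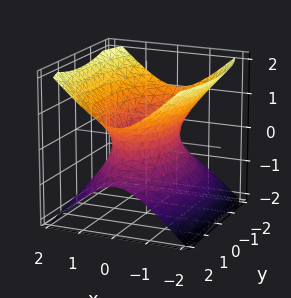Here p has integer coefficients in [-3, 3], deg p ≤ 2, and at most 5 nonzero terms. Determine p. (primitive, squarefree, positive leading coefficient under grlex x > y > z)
(a) Degree: an hourglass — one-sheet hyperboloid; a quadric, so deg p = 2.
(b) Symmetries: mirror symmetry x ↦ −x ⇒ only even powers of x; mirror symmetry y ↦ −y ⇒ only even powers of y; mirror symmetry z ↦ −z ⇒ only even powers of z.
(c) Against the integer gridlines: the surface avoids every integer z-axis point in the box.
(d) Together with the visible shape, these determine p as stated.

3*x^2 + y^2 - 3*z^2 - 2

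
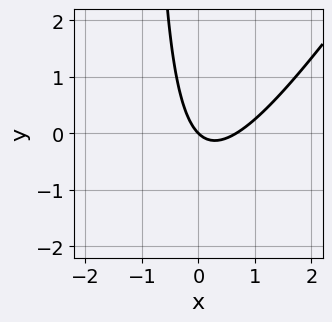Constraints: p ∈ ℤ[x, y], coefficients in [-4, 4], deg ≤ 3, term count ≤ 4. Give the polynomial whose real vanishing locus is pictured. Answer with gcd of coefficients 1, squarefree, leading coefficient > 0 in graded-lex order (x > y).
3*x^2 - 2*x*y - 2*x - 2*y

(a) Degree: a generic line meets the curve in up to 2 points, so deg p = 2.
(b) Checking where it meets the axes: one y-axis crossing is at y = 0; it crosses the x-axis at the gridline x = 0.
(c) Fitting integer coefficients to these (and the overall shape) gives p.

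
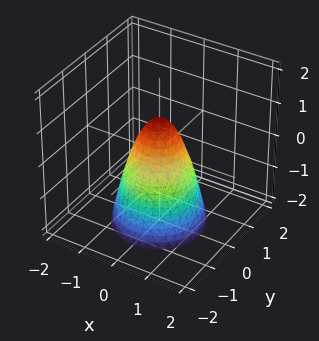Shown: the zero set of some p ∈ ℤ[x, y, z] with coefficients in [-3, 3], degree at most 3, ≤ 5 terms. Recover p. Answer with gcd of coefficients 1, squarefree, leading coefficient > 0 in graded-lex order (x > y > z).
First, degree: no degree-1 surface has this shape, so deg p = 2.
Then, symmetry: the surface is invariant under rotation about z: p = q(x² + y², z).
Next, from the axis intercepts and sections: a circular section at z = -2 has radius between 1 and 2; it crosses the z-axis at the gridline z = 1.
Finally, assembling these constraints gives the stated polynomial.

2*x^2 + 2*y^2 + z - 1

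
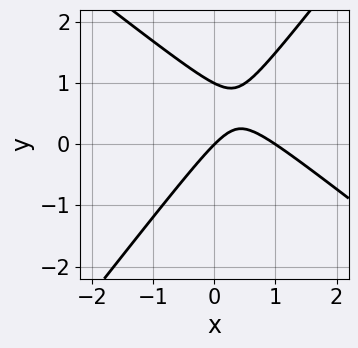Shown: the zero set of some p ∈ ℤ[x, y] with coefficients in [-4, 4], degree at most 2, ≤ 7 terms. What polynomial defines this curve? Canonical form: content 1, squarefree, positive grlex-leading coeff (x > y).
(a) deg p = 2. A generic line meets the curve in up to 2 points.
(b) From the axis intercepts and sections: among the integer gridlines, it crosses the y-axis at y ∈ {0, 1}; the x-axis gridline crossings are at x ∈ {0, 1}.
(c) Fitting integer coefficients to these (and the overall shape) gives p.

2*x^2 + x*y - 2*y^2 - 2*x + 2*y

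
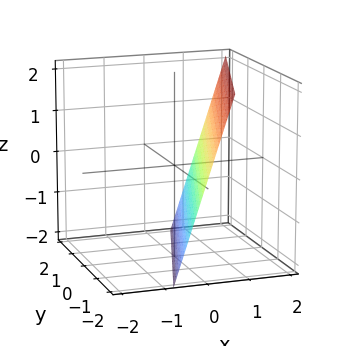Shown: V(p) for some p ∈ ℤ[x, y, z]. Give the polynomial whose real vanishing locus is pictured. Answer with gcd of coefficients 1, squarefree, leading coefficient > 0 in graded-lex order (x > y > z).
3*x - y - z - 2

First, deg p = 1. Every cross-section is a straight line — this is a plane.
Then, against the integer gridlines: it meets the z-axis at z = -2 (among the integer gridlines); it meets the y-axis at y = -2 (among the integer gridlines).
Finally, together with the visible shape, these determine p as stated.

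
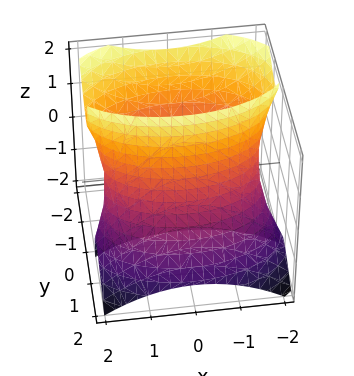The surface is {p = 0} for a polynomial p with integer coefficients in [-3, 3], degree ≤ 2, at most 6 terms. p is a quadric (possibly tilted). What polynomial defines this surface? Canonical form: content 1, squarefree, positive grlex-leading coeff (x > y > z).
First, deg p = 2.
Next, checking where it meets the axes: the surface avoids every integer z-axis point in the box; the y-axis gridline crossings are at y ∈ {-1, 1}.
Finally, these observations pin down the coefficients.

x^2 + 3*y^2 + 3*y*z - 3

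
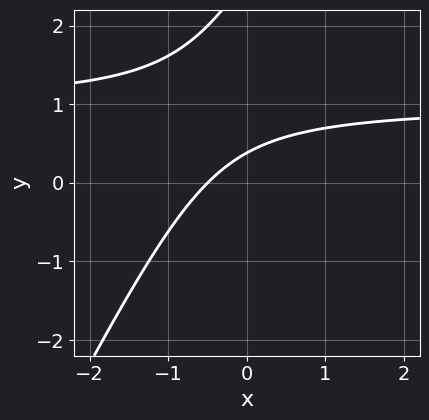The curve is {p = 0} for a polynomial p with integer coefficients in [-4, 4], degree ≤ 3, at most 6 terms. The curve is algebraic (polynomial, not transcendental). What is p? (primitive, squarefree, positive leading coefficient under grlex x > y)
The degree is 2 — no degree-1 curve has this shape.
The integer polynomial consistent with all of this is the stated p.

2*x*y - y^2 - 2*x + 3*y - 1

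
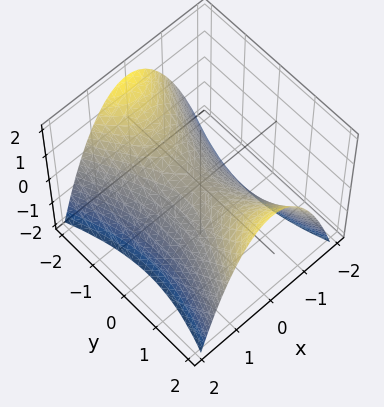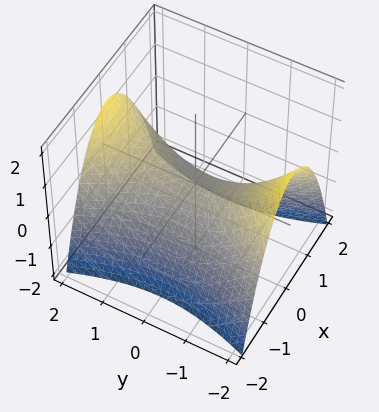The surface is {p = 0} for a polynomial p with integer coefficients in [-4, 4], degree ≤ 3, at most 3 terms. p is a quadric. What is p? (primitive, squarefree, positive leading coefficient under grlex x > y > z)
First, deg p = 2.
Next, symmetries: the y ↦ −y reflection is a symmetry, so y appears only in even powers; it's symmetric under x → −x, forcing even powers of x.
Then, checking where it meets the axes: it crosses the z-axis at the gridline z = 0; it meets the x-axis at x = 0 (among the integer gridlines); one y-axis crossing is at y = 0.
Finally, together with the visible shape, these determine p as stated.

3*x^2 - y^2 + 3*z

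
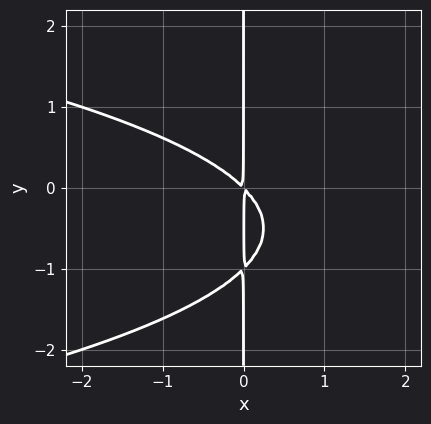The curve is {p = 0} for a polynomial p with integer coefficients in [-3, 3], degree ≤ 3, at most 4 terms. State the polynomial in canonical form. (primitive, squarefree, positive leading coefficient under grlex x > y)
x*y^2 + x^2 + x*y

First, deg p = 3. No degree-2 curve has this shape.
Then, against the integer gridlines: the visible y-axis segment lies entirely on the curve.
Finally, together with the visible shape, these determine p as stated.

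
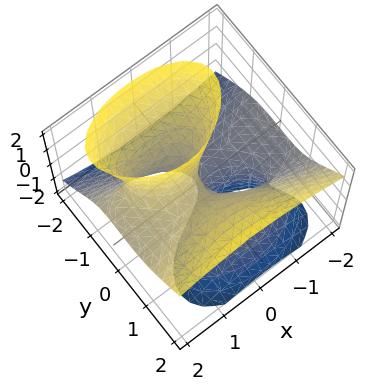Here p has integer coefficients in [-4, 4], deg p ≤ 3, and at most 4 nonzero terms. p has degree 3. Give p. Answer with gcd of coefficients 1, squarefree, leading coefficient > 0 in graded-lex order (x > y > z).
2*x^2*z - 3*y^3 + 3*y*z^2 - 2*x

1. deg p = 3. No degree-2 surface has this shape.
2. From the visible intercepts: every point of the z-axis in the box is on the surface; it meets the y-axis at y = 0 (among the integer gridlines).
3. These observations pin down the coefficients.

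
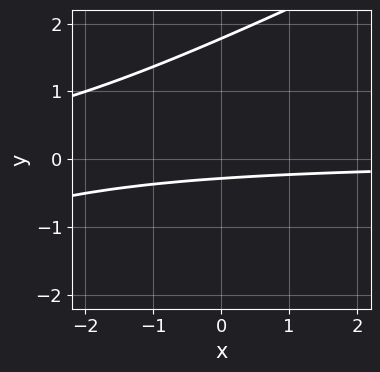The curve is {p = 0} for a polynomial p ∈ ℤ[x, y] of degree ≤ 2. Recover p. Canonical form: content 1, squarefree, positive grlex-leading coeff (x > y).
(a) The degree is 2 — a generic line meets the curve in up to 2 points.
(b) Checking where it meets the axes: the curve avoids every integer x-axis point in the box.
(c) Solving for integer coefficients yields p as stated.

x*y - 2*y^2 + 3*y + 1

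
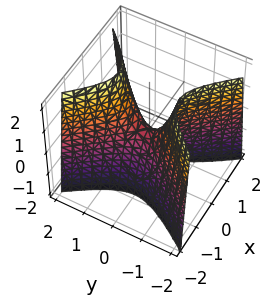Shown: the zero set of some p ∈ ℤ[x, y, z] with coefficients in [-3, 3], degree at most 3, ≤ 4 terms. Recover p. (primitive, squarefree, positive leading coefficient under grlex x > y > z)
3*x^2 - 2*y^2 + z

1. Degree: a saddle surface; a quadric, so deg p = 2.
2. Symmetries: the y ↦ −y reflection is a symmetry, so y appears only in even powers; mirror symmetry x ↦ −x ⇒ only even powers of x.
3. From the axis intercepts and sections: it crosses the z-axis at the gridline z = 0; it crosses the y-axis at the gridline y = 0; it meets the x-axis at x = 0 (among the integer gridlines).
4. Assembling these constraints gives the stated polynomial.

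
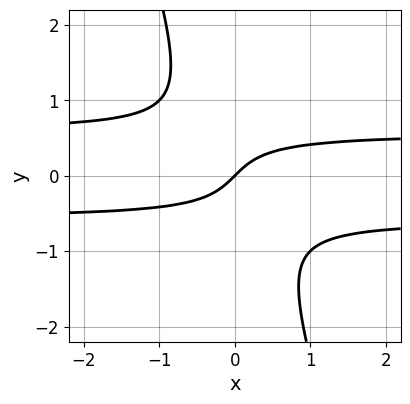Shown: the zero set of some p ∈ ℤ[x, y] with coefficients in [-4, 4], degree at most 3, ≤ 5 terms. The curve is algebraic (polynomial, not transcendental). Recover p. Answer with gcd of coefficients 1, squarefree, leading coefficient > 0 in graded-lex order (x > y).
3*x*y^2 + y^3 - x + y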